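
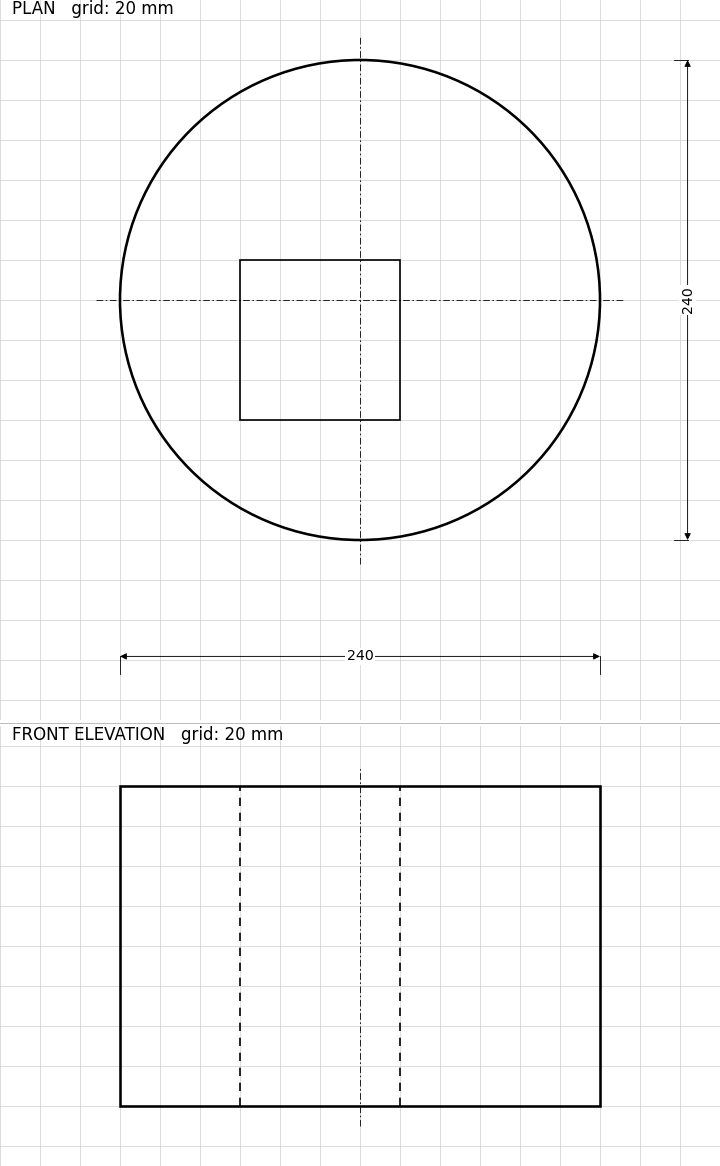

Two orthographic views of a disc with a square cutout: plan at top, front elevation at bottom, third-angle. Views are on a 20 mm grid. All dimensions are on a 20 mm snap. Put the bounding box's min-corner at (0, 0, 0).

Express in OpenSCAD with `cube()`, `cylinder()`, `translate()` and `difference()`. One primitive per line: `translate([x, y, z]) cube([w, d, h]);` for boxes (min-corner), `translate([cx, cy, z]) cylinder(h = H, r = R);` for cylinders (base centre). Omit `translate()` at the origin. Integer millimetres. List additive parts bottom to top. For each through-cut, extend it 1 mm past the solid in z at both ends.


difference() {
  translate([120, 120, 0]) cylinder(h = 160, r = 120);
  translate([60, 60, -1]) cube([80, 80, 162]);
}


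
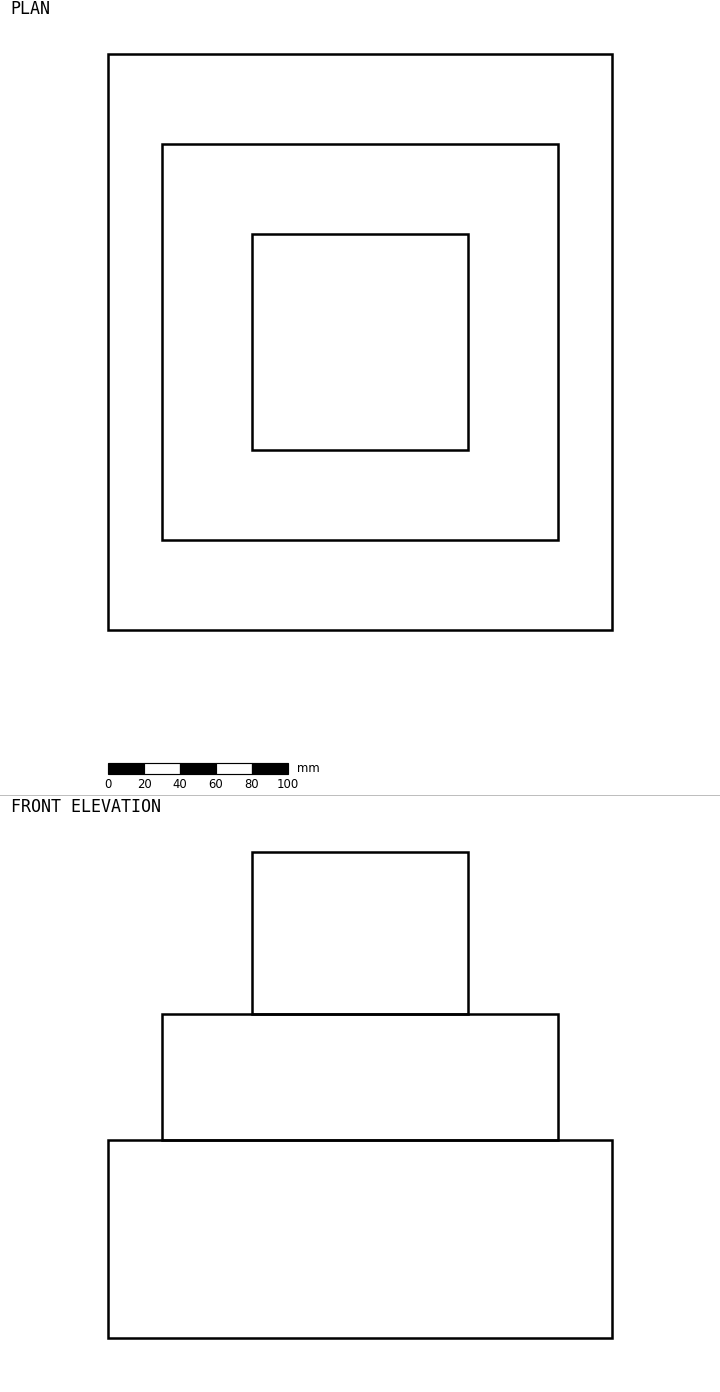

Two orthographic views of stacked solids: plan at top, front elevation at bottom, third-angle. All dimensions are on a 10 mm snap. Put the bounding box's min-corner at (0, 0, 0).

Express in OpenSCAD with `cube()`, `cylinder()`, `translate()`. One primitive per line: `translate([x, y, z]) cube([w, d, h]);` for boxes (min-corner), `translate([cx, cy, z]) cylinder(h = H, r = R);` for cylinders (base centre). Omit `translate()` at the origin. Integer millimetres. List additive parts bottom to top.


cube([280, 320, 110]);
translate([30, 50, 110]) cube([220, 220, 70]);
translate([80, 100, 180]) cube([120, 120, 90]);


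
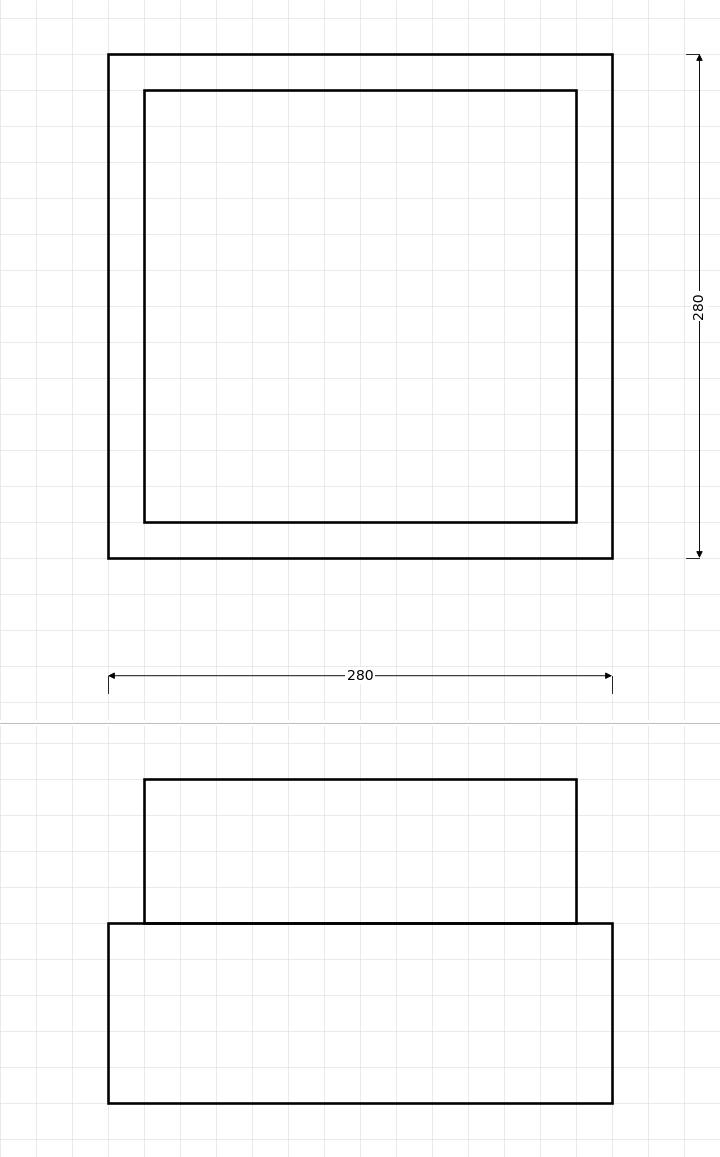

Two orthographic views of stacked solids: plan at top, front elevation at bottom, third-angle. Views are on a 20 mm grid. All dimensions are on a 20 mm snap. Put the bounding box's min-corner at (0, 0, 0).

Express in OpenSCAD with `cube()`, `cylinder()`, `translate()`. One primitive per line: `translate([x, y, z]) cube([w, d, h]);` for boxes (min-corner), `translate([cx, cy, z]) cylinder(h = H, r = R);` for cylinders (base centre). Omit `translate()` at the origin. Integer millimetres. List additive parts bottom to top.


cube([280, 280, 100]);
translate([20, 20, 100]) cube([240, 240, 80]);


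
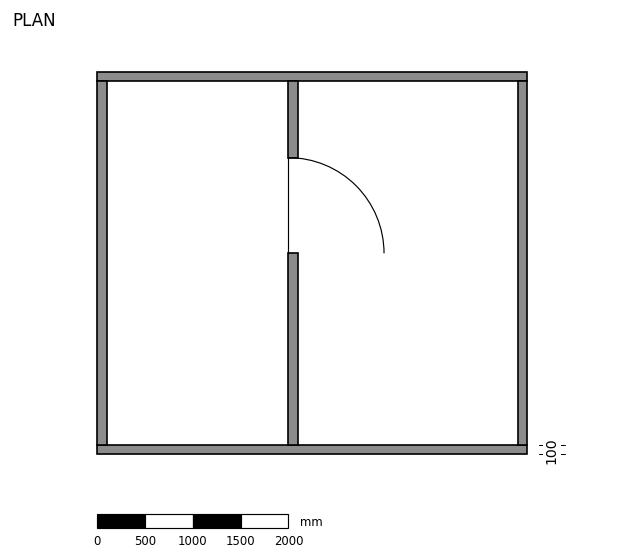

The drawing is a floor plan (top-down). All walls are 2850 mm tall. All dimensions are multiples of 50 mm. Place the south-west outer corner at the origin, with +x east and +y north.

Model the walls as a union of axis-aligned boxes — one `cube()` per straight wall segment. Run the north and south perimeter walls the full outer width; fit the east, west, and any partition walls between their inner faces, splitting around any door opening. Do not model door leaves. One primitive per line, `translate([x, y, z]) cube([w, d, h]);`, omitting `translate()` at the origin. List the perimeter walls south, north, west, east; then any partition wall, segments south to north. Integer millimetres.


cube([4500, 100, 2850]);
translate([0, 3900, 0]) cube([4500, 100, 2850]);
translate([0, 100, 0]) cube([100, 3800, 2850]);
translate([4400, 100, 0]) cube([100, 3800, 2850]);
translate([2000, 100, 0]) cube([100, 2000, 2850]);
translate([2000, 3100, 0]) cube([100, 800, 2850]);


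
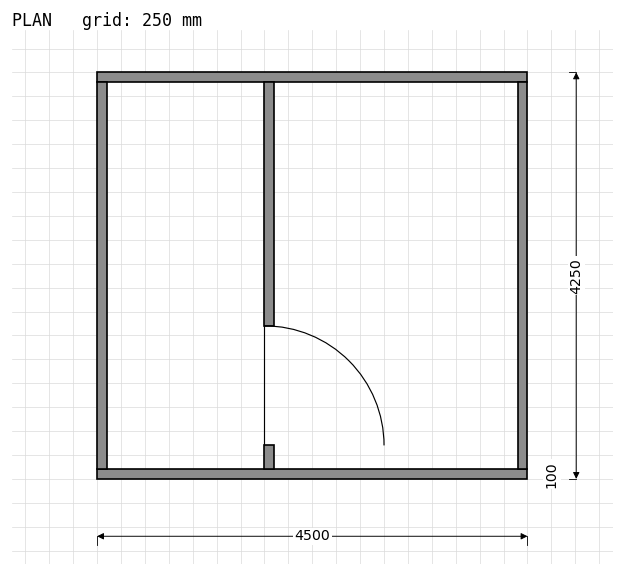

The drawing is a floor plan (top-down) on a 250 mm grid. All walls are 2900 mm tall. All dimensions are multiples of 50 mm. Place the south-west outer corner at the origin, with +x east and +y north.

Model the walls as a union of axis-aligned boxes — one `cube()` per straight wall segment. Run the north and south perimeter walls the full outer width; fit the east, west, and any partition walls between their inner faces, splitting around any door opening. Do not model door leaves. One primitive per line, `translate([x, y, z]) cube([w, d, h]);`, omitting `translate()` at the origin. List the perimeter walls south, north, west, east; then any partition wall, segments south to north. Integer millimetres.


cube([4500, 100, 2900]);
translate([0, 4150, 0]) cube([4500, 100, 2900]);
translate([0, 100, 0]) cube([100, 4050, 2900]);
translate([4400, 100, 0]) cube([100, 4050, 2900]);
translate([1750, 100, 0]) cube([100, 250, 2900]);
translate([1750, 1600, 0]) cube([100, 2550, 2900]);


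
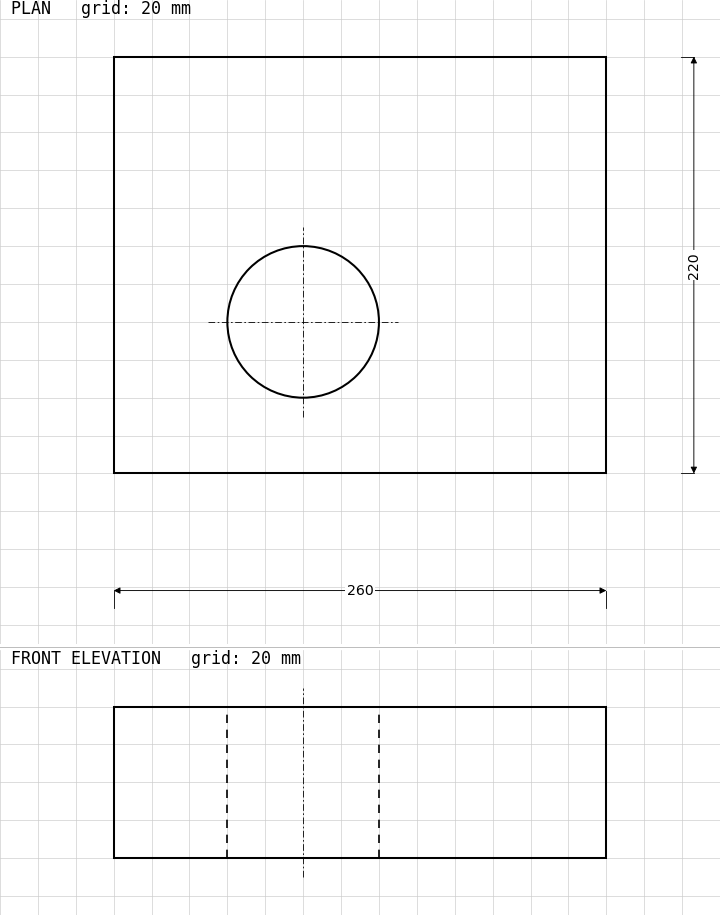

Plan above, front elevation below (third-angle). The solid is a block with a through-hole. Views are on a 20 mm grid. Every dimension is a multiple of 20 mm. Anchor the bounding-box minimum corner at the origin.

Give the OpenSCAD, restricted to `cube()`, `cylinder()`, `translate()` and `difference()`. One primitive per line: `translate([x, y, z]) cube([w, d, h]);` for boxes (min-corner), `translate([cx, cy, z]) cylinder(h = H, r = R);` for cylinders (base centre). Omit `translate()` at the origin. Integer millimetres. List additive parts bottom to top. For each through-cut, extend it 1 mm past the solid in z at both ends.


difference() {
  cube([260, 220, 80]);
  translate([100, 80, -1]) cylinder(h = 82, r = 40);
}


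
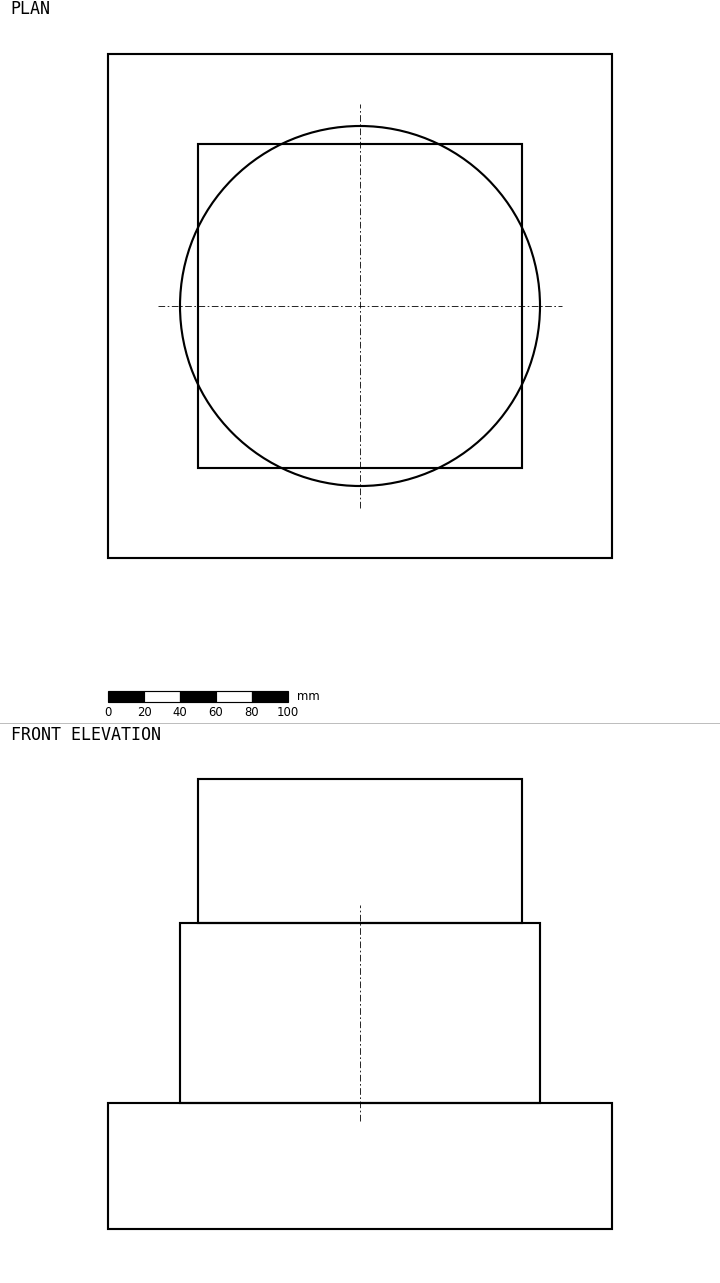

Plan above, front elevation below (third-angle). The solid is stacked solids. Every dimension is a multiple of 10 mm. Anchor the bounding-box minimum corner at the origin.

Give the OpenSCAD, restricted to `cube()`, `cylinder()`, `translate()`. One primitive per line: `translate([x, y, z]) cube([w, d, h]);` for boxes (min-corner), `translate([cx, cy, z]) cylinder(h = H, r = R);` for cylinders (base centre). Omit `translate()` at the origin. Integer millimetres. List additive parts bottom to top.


cube([280, 280, 70]);
translate([140, 140, 70]) cylinder(h = 100, r = 100);
translate([50, 50, 170]) cube([180, 180, 80]);


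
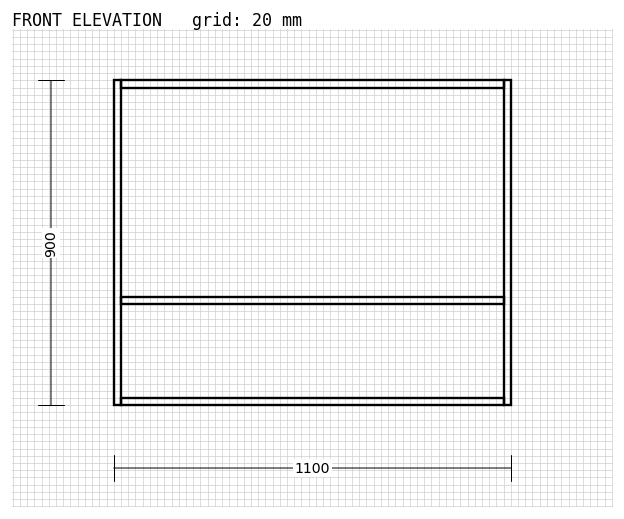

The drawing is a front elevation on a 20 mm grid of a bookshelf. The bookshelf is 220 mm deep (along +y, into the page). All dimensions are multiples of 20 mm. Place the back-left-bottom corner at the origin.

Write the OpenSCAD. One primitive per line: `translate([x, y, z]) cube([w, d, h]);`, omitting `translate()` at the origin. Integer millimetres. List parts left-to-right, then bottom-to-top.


cube([20, 220, 900]);
translate([20, 0, 0]) cube([1060, 220, 20]);
translate([20, 0, 280]) cube([1060, 220, 20]);
translate([20, 0, 880]) cube([1060, 220, 20]);
translate([1080, 0, 0]) cube([20, 220, 900]);


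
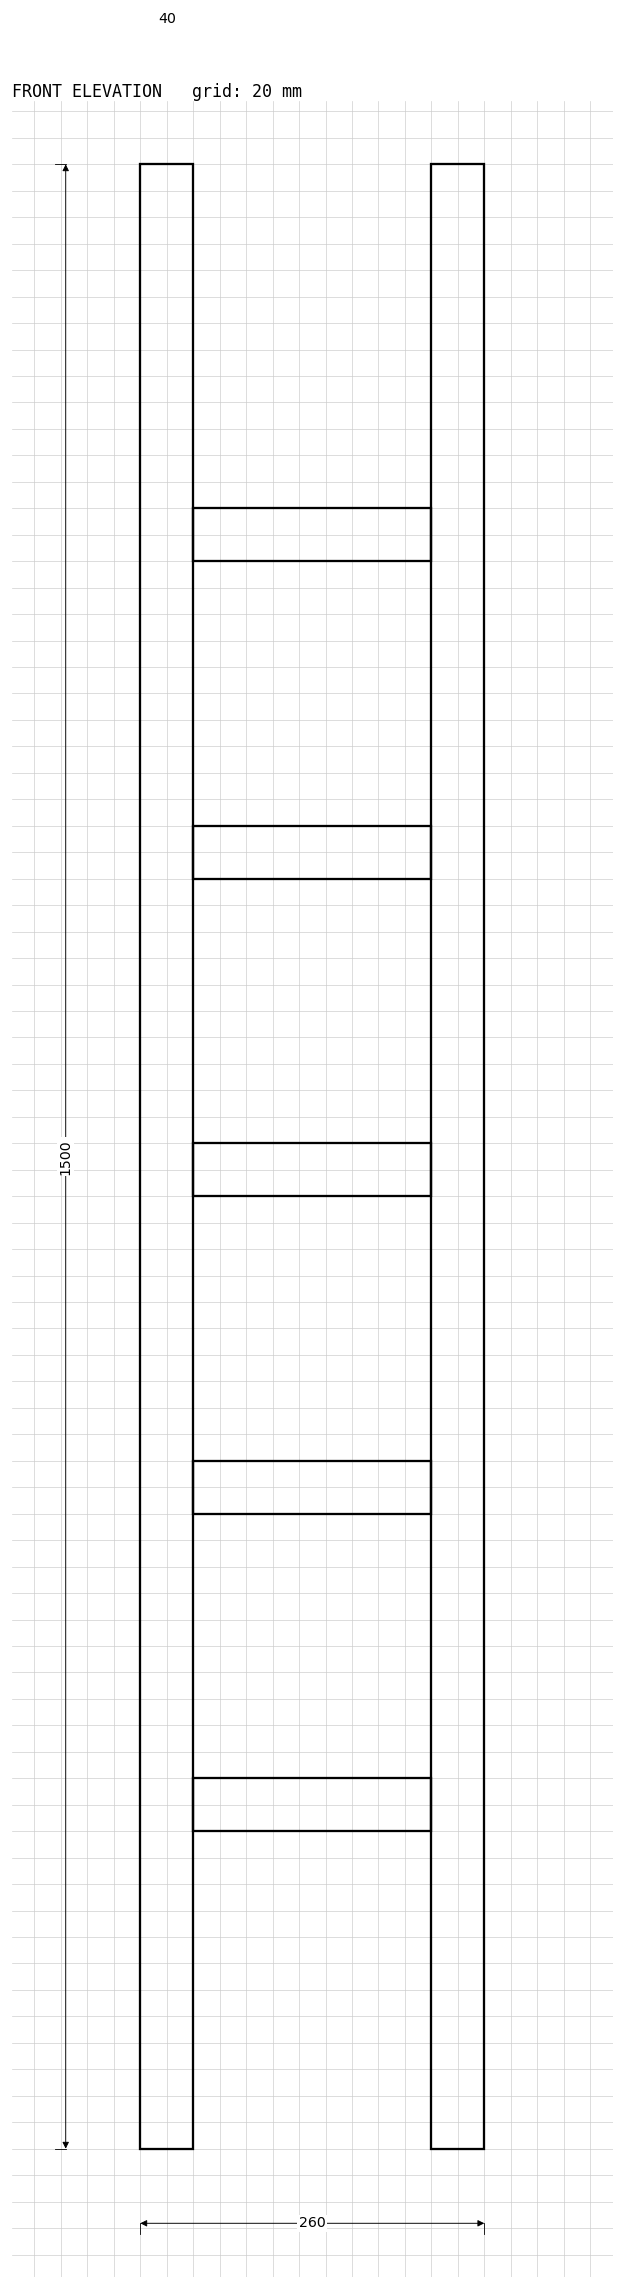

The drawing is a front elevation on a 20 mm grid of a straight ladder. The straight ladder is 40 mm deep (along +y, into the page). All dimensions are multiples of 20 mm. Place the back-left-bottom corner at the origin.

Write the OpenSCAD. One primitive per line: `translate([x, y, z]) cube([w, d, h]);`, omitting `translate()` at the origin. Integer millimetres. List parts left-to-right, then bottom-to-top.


cube([40, 40, 1500]);
translate([40, 0, 240]) cube([180, 40, 40]);
translate([40, 0, 480]) cube([180, 40, 40]);
translate([40, 0, 720]) cube([180, 40, 40]);
translate([40, 0, 960]) cube([180, 40, 40]);
translate([40, 0, 1200]) cube([180, 40, 40]);
translate([220, 0, 0]) cube([40, 40, 1500]);


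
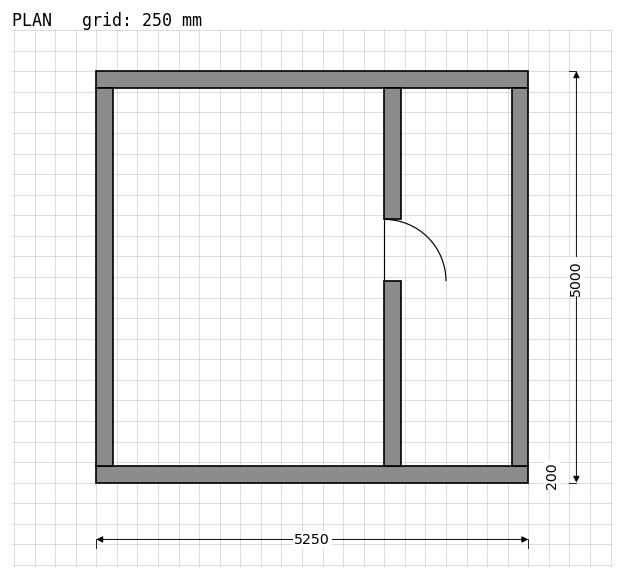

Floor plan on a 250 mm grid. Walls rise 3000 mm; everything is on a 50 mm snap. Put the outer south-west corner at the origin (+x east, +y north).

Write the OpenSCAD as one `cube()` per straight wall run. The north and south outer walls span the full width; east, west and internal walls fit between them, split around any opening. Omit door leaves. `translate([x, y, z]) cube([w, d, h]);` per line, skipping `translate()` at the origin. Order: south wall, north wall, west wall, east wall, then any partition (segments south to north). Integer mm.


cube([5250, 200, 3000]);
translate([0, 4800, 0]) cube([5250, 200, 3000]);
translate([0, 200, 0]) cube([200, 4600, 3000]);
translate([5050, 200, 0]) cube([200, 4600, 3000]);
translate([3500, 200, 0]) cube([200, 2250, 3000]);
translate([3500, 3200, 0]) cube([200, 1600, 3000]);


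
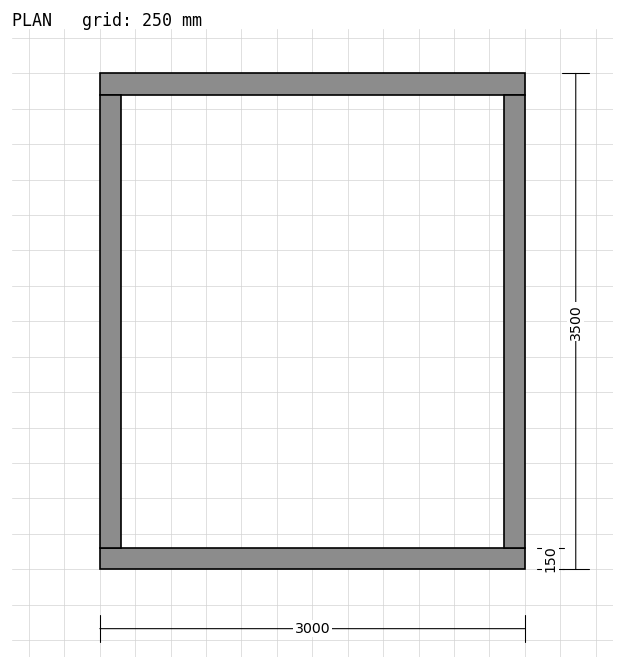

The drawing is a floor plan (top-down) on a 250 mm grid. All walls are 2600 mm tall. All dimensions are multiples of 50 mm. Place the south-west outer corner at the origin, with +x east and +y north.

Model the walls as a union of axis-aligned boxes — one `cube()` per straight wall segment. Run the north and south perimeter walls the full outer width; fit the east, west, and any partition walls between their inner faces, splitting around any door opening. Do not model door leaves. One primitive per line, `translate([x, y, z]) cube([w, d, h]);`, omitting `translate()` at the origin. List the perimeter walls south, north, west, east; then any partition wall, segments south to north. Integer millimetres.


cube([3000, 150, 2600]);
translate([0, 3350, 0]) cube([3000, 150, 2600]);
translate([0, 150, 0]) cube([150, 3200, 2600]);
translate([2850, 150, 0]) cube([150, 3200, 2600]);


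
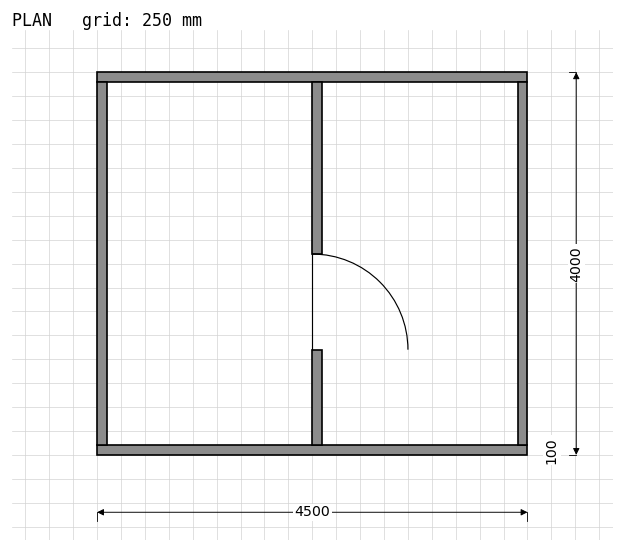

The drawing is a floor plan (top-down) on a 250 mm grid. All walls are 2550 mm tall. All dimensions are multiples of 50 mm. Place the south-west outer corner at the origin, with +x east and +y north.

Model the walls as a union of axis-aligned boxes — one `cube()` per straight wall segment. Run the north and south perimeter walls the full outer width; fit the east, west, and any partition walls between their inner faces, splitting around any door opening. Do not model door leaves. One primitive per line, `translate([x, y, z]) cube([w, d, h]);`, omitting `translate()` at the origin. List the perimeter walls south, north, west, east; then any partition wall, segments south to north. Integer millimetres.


cube([4500, 100, 2550]);
translate([0, 3900, 0]) cube([4500, 100, 2550]);
translate([0, 100, 0]) cube([100, 3800, 2550]);
translate([4400, 100, 0]) cube([100, 3800, 2550]);
translate([2250, 100, 0]) cube([100, 1000, 2550]);
translate([2250, 2100, 0]) cube([100, 1800, 2550]);


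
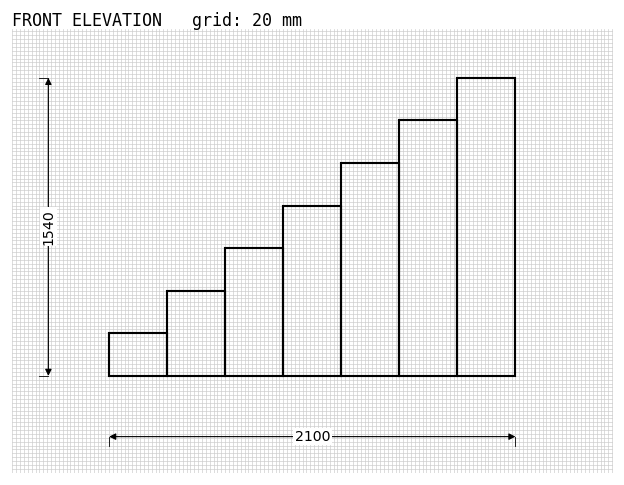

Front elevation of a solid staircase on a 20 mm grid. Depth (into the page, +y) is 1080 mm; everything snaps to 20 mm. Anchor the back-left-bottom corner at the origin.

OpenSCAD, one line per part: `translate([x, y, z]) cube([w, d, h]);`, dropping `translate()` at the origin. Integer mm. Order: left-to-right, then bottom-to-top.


cube([300, 1080, 220]);
translate([300, 0, 0]) cube([300, 1080, 440]);
translate([600, 0, 0]) cube([300, 1080, 660]);
translate([900, 0, 0]) cube([300, 1080, 880]);
translate([1200, 0, 0]) cube([300, 1080, 1100]);
translate([1500, 0, 0]) cube([300, 1080, 1320]);
translate([1800, 0, 0]) cube([300, 1080, 1540]);


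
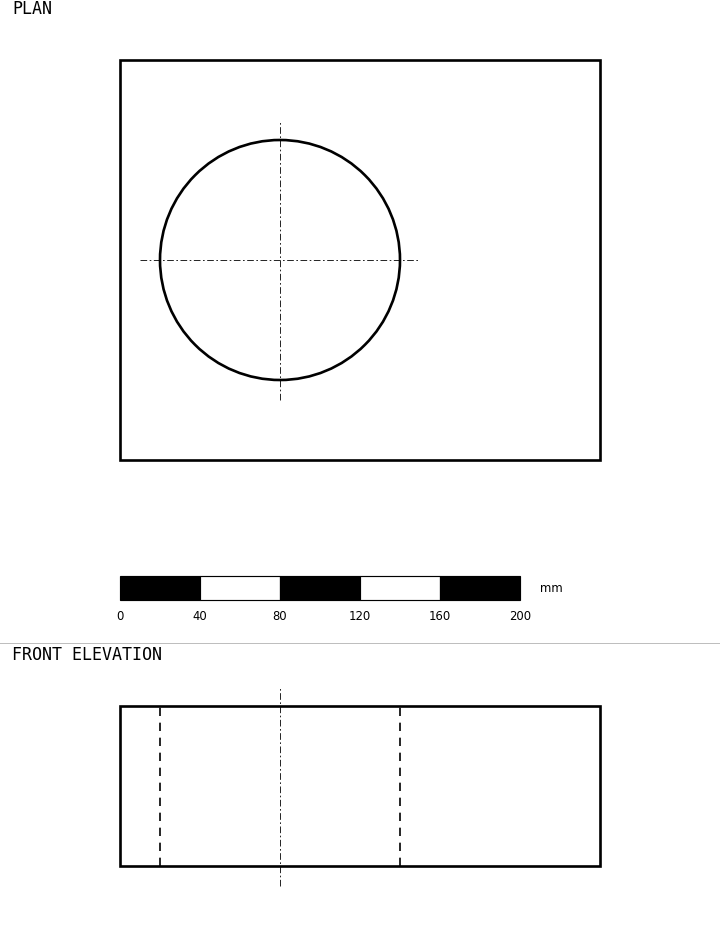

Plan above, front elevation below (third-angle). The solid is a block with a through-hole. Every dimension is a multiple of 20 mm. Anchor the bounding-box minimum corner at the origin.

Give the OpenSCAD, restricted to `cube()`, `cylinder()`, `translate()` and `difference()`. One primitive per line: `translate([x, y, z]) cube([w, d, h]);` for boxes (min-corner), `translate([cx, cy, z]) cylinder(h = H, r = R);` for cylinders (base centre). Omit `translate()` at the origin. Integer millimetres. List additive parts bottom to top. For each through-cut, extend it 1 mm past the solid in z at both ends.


difference() {
  cube([240, 200, 80]);
  translate([80, 100, -1]) cylinder(h = 82, r = 60);
}


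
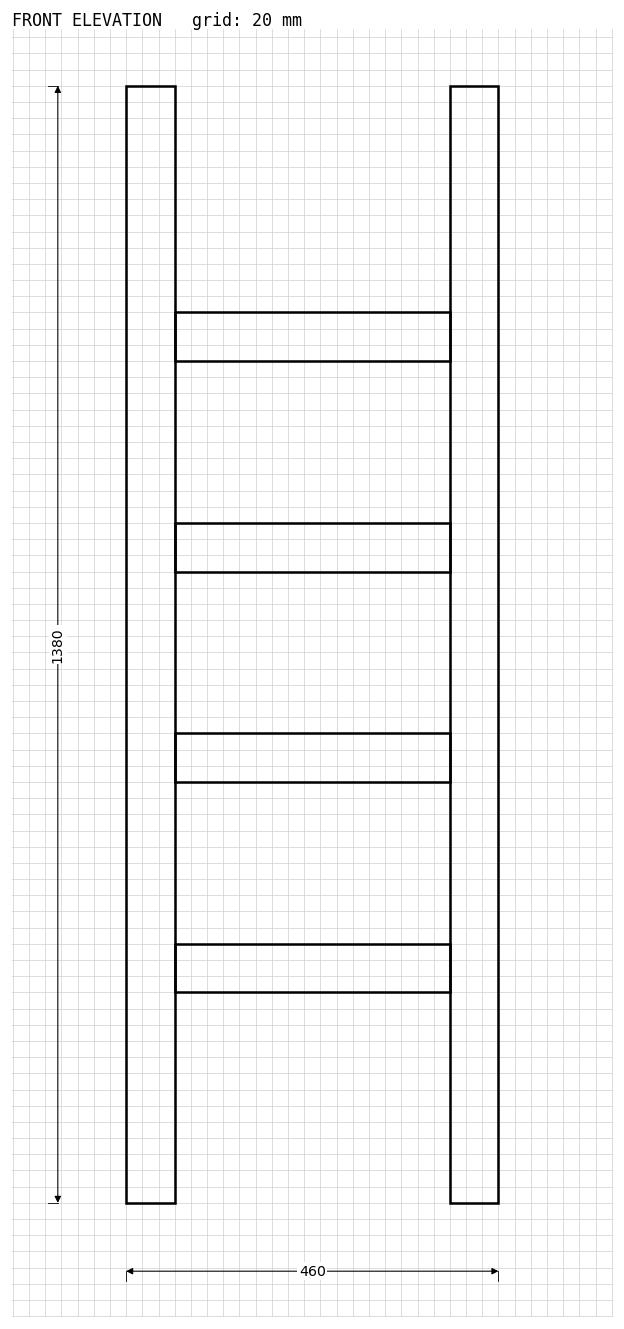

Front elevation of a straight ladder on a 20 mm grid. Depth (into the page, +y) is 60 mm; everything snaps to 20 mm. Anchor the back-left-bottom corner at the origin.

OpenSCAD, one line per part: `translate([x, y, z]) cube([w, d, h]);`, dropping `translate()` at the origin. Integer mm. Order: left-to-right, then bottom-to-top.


cube([60, 60, 1380]);
translate([60, 0, 260]) cube([340, 60, 60]);
translate([60, 0, 520]) cube([340, 60, 60]);
translate([60, 0, 780]) cube([340, 60, 60]);
translate([60, 0, 1040]) cube([340, 60, 60]);
translate([400, 0, 0]) cube([60, 60, 1380]);


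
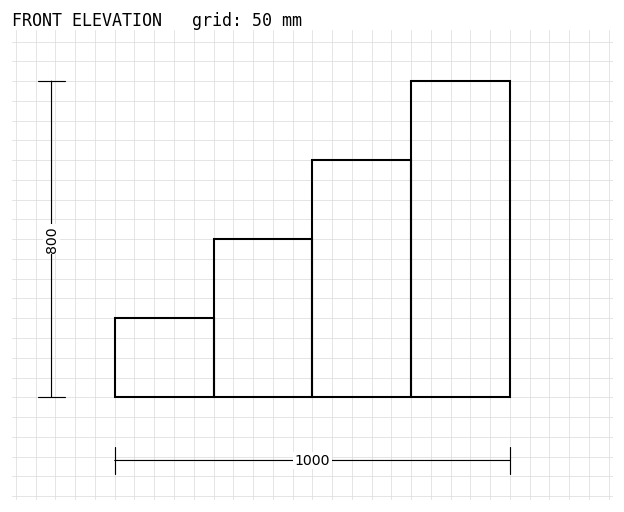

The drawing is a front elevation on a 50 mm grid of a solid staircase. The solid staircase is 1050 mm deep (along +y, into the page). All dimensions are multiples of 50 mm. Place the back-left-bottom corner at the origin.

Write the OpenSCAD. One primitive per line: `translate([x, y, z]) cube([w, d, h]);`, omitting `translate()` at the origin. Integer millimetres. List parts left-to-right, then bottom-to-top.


cube([250, 1050, 200]);
translate([250, 0, 0]) cube([250, 1050, 400]);
translate([500, 0, 0]) cube([250, 1050, 600]);
translate([750, 0, 0]) cube([250, 1050, 800]);


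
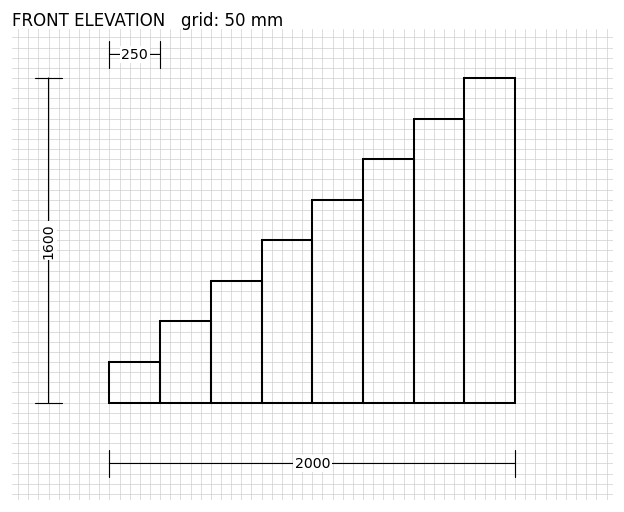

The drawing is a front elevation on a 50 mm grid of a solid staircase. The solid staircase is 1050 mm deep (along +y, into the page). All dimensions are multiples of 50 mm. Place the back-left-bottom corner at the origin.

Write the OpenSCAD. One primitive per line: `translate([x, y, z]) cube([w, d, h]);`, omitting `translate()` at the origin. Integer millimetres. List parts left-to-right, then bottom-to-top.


cube([250, 1050, 200]);
translate([250, 0, 0]) cube([250, 1050, 400]);
translate([500, 0, 0]) cube([250, 1050, 600]);
translate([750, 0, 0]) cube([250, 1050, 800]);
translate([1000, 0, 0]) cube([250, 1050, 1000]);
translate([1250, 0, 0]) cube([250, 1050, 1200]);
translate([1500, 0, 0]) cube([250, 1050, 1400]);
translate([1750, 0, 0]) cube([250, 1050, 1600]);


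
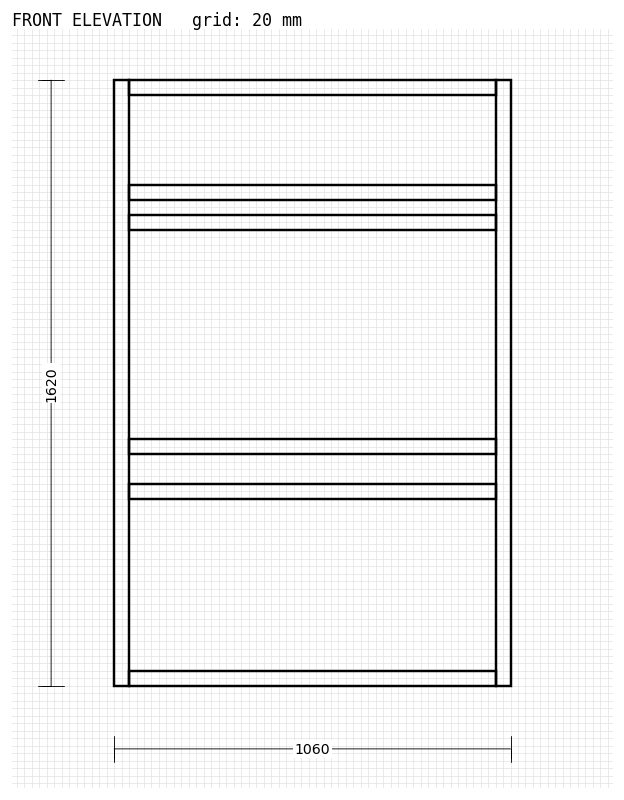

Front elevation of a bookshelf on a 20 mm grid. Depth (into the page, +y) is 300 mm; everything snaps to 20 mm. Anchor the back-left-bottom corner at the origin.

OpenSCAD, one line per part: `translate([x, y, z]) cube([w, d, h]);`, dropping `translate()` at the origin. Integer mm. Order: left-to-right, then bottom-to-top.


cube([40, 300, 1620]);
translate([40, 0, 0]) cube([980, 300, 40]);
translate([40, 0, 500]) cube([980, 300, 40]);
translate([40, 0, 620]) cube([980, 300, 40]);
translate([40, 0, 1220]) cube([980, 300, 40]);
translate([40, 0, 1300]) cube([980, 300, 40]);
translate([40, 0, 1580]) cube([980, 300, 40]);
translate([1020, 0, 0]) cube([40, 300, 1620]);


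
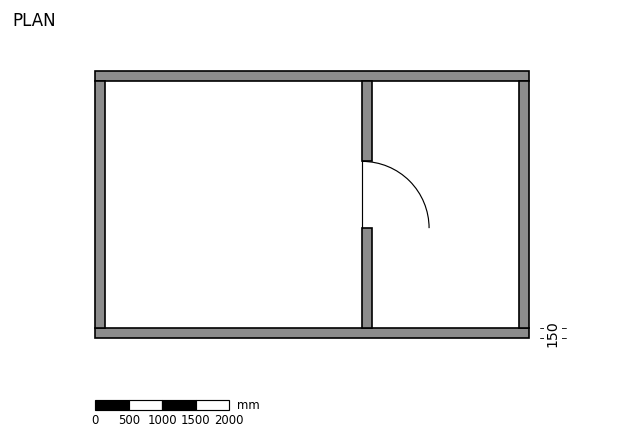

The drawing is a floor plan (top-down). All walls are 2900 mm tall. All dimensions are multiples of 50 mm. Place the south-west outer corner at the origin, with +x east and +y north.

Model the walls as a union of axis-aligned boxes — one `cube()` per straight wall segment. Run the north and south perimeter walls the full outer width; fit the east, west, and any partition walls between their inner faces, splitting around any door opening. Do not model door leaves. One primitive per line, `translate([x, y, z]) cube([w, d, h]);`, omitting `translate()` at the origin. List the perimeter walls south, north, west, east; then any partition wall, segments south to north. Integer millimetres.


cube([6500, 150, 2900]);
translate([0, 3850, 0]) cube([6500, 150, 2900]);
translate([0, 150, 0]) cube([150, 3700, 2900]);
translate([6350, 150, 0]) cube([150, 3700, 2900]);
translate([4000, 150, 0]) cube([150, 1500, 2900]);
translate([4000, 2650, 0]) cube([150, 1200, 2900]);


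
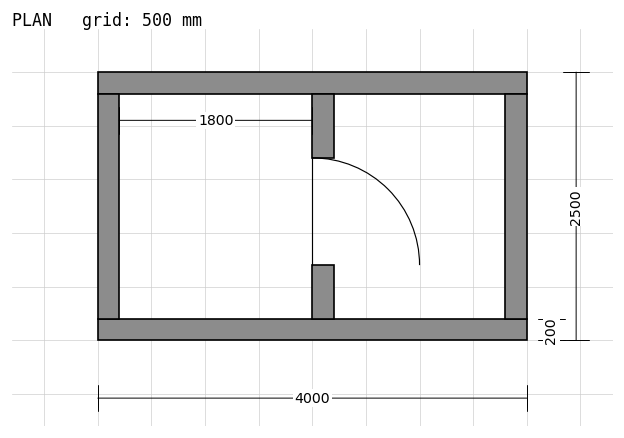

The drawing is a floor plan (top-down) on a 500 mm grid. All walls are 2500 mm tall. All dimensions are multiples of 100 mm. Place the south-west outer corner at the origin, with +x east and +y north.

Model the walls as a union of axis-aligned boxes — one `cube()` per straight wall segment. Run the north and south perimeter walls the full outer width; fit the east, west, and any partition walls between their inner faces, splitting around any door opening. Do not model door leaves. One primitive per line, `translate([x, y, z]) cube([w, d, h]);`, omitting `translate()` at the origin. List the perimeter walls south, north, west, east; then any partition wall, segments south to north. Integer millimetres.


cube([4000, 200, 2500]);
translate([0, 2300, 0]) cube([4000, 200, 2500]);
translate([0, 200, 0]) cube([200, 2100, 2500]);
translate([3800, 200, 0]) cube([200, 2100, 2500]);
translate([2000, 200, 0]) cube([200, 500, 2500]);
translate([2000, 1700, 0]) cube([200, 600, 2500]);


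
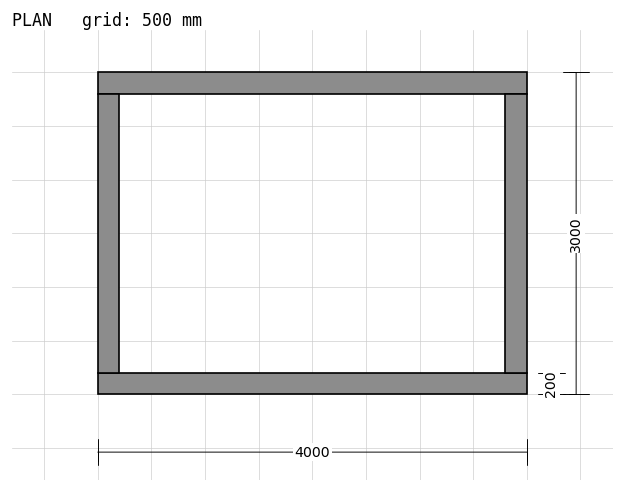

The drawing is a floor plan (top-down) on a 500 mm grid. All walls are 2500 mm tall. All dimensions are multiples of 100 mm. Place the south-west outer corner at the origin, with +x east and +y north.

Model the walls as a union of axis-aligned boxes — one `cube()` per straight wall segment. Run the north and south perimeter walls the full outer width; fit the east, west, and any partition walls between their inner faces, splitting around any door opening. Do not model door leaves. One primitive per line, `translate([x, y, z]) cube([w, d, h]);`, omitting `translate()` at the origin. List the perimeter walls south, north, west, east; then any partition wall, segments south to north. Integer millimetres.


cube([4000, 200, 2500]);
translate([0, 2800, 0]) cube([4000, 200, 2500]);
translate([0, 200, 0]) cube([200, 2600, 2500]);
translate([3800, 200, 0]) cube([200, 2600, 2500]);


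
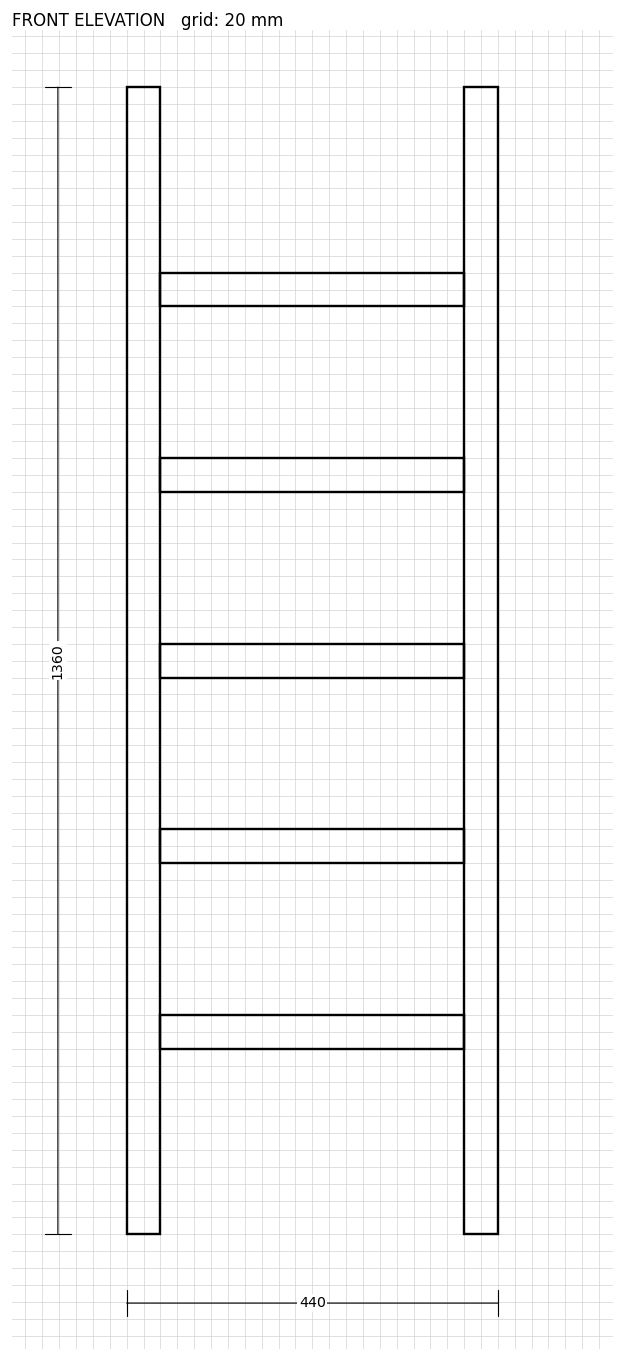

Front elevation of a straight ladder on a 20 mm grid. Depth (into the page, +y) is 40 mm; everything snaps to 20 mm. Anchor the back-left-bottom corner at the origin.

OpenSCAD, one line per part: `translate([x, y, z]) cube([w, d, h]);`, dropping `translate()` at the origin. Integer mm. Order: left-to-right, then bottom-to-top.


cube([40, 40, 1360]);
translate([40, 0, 220]) cube([360, 40, 40]);
translate([40, 0, 440]) cube([360, 40, 40]);
translate([40, 0, 660]) cube([360, 40, 40]);
translate([40, 0, 880]) cube([360, 40, 40]);
translate([40, 0, 1100]) cube([360, 40, 40]);
translate([400, 0, 0]) cube([40, 40, 1360]);


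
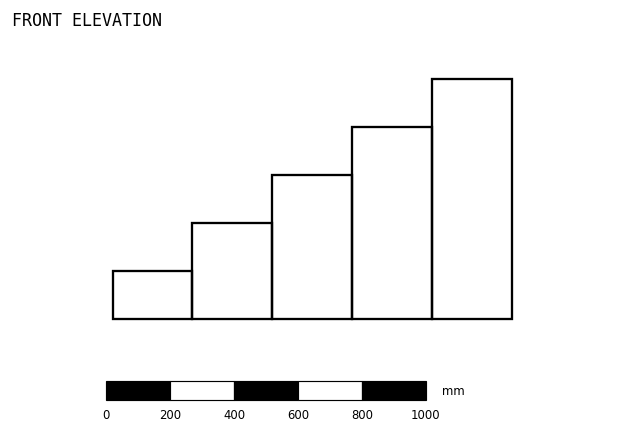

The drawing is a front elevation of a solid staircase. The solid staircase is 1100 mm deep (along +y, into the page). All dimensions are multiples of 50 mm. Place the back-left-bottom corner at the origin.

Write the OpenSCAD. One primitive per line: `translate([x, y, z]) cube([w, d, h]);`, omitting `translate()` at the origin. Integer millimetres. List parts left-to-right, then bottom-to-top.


cube([250, 1100, 150]);
translate([250, 0, 0]) cube([250, 1100, 300]);
translate([500, 0, 0]) cube([250, 1100, 450]);
translate([750, 0, 0]) cube([250, 1100, 600]);
translate([1000, 0, 0]) cube([250, 1100, 750]);


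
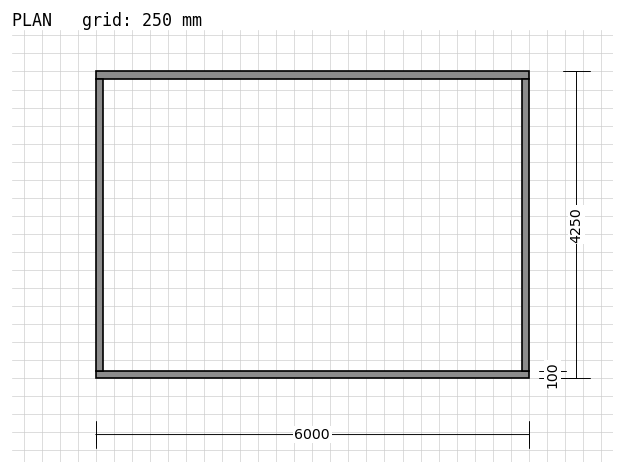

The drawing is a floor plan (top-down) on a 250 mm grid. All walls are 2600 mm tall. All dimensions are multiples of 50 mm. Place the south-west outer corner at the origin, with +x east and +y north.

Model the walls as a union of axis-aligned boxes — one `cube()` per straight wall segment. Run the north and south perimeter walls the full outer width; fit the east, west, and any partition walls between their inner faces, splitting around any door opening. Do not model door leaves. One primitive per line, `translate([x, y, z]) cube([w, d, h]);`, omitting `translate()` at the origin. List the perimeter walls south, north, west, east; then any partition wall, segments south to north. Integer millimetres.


cube([6000, 100, 2600]);
translate([0, 4150, 0]) cube([6000, 100, 2600]);
translate([0, 100, 0]) cube([100, 4050, 2600]);
translate([5900, 100, 0]) cube([100, 4050, 2600]);


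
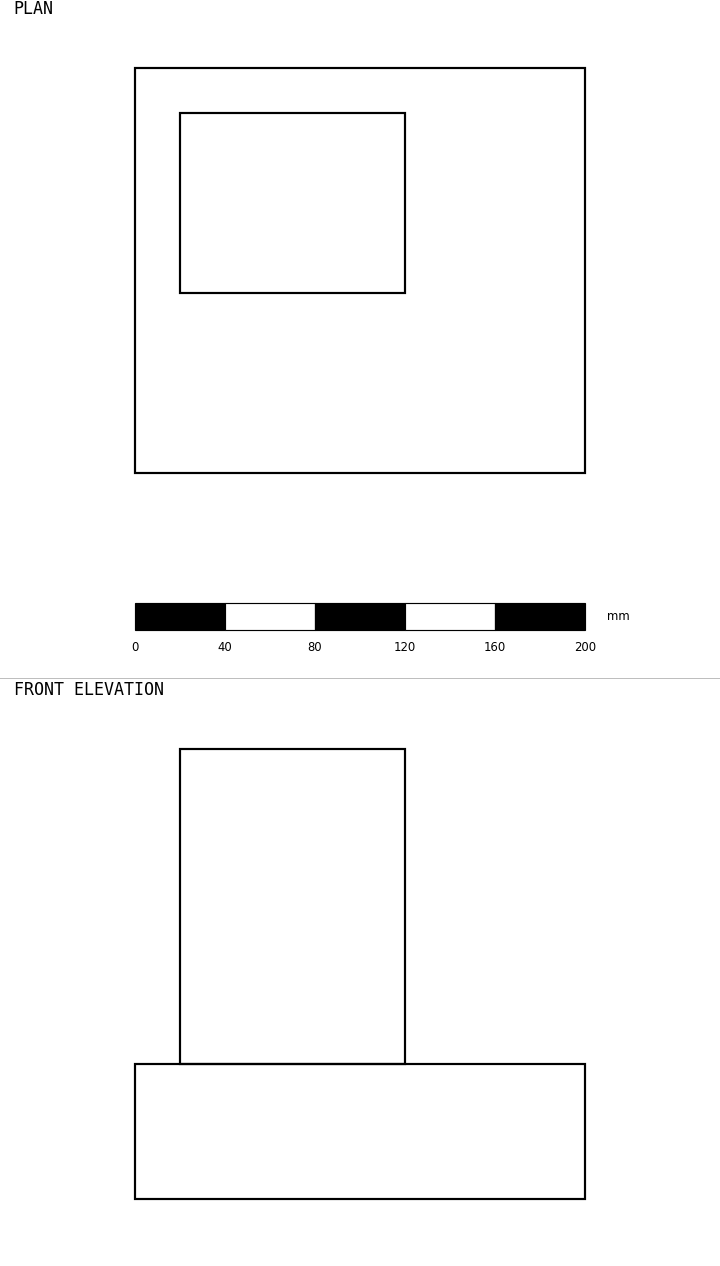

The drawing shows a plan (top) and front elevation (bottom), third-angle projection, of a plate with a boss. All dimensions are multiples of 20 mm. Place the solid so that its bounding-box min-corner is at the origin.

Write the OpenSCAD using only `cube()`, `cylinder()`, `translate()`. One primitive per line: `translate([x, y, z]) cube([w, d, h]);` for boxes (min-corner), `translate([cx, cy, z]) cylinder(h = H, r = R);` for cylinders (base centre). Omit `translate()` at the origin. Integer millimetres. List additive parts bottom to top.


cube([200, 180, 60]);
translate([20, 80, 60]) cube([100, 80, 140]);


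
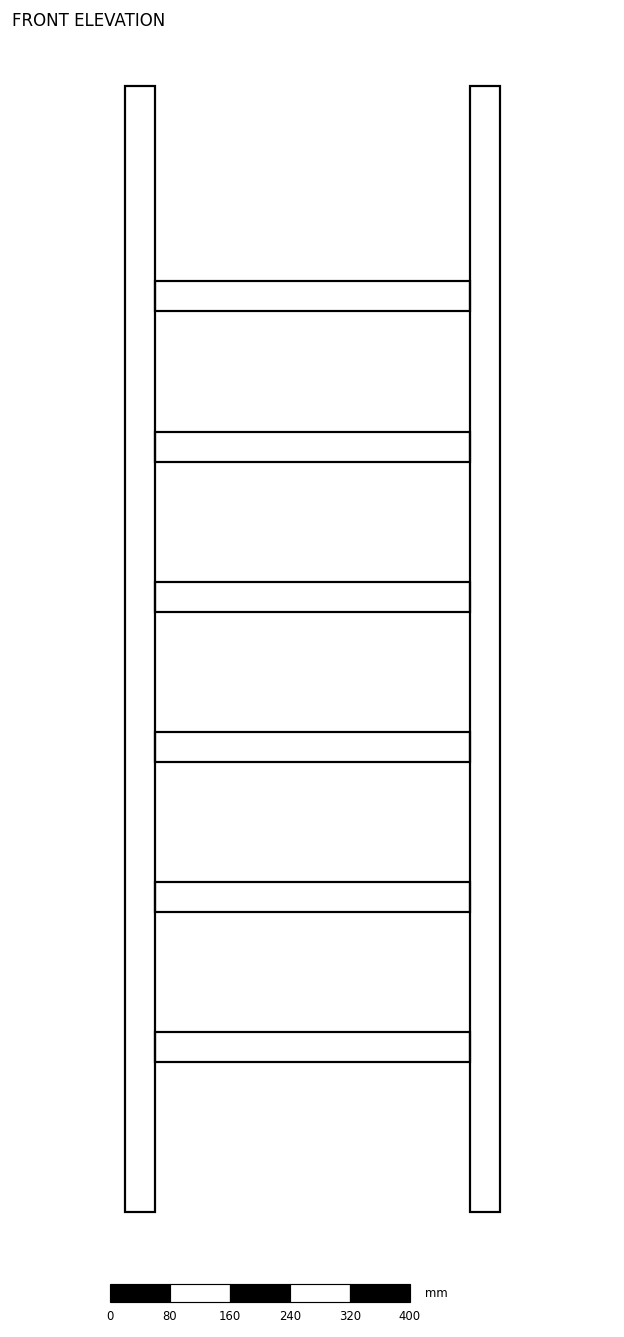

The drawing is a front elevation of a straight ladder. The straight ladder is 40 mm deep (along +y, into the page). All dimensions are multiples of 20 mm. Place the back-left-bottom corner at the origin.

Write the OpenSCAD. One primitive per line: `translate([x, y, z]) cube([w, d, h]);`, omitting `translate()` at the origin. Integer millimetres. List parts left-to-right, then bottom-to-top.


cube([40, 40, 1500]);
translate([40, 0, 200]) cube([420, 40, 40]);
translate([40, 0, 400]) cube([420, 40, 40]);
translate([40, 0, 600]) cube([420, 40, 40]);
translate([40, 0, 800]) cube([420, 40, 40]);
translate([40, 0, 1000]) cube([420, 40, 40]);
translate([40, 0, 1200]) cube([420, 40, 40]);
translate([460, 0, 0]) cube([40, 40, 1500]);


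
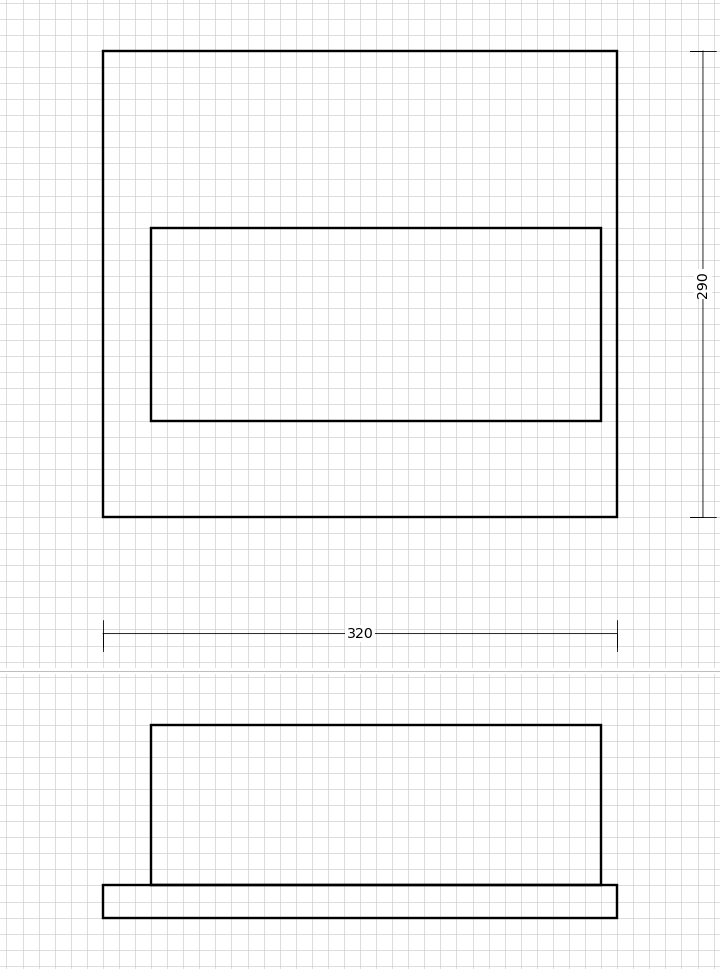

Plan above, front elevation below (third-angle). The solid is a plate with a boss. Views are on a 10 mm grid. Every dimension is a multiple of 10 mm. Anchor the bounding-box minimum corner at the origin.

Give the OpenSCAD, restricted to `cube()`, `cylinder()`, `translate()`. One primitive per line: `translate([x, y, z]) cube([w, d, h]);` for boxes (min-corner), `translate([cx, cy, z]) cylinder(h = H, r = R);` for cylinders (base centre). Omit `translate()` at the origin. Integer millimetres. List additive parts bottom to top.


cube([320, 290, 20]);
translate([30, 60, 20]) cube([280, 120, 100]);


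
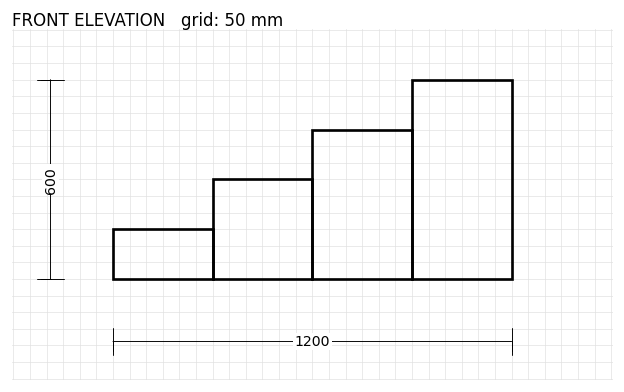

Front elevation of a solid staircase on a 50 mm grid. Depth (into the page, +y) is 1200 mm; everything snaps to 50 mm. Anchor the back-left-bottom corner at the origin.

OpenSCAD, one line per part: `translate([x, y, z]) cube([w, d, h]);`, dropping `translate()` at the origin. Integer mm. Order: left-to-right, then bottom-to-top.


cube([300, 1200, 150]);
translate([300, 0, 0]) cube([300, 1200, 300]);
translate([600, 0, 0]) cube([300, 1200, 450]);
translate([900, 0, 0]) cube([300, 1200, 600]);


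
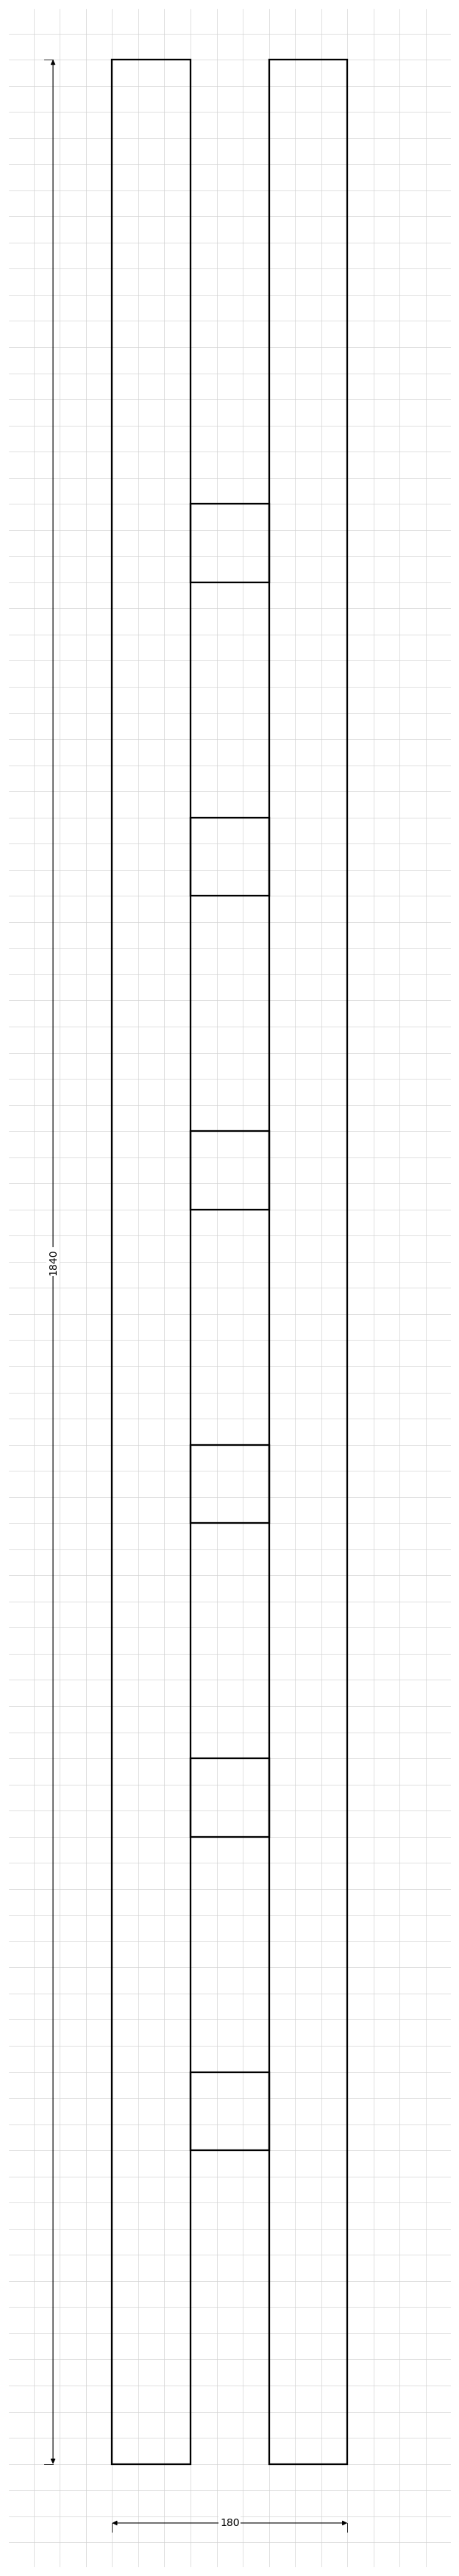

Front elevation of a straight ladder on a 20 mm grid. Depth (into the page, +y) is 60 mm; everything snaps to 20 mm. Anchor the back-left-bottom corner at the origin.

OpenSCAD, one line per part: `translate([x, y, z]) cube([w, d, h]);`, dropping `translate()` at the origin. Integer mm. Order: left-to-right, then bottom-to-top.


cube([60, 60, 1840]);
translate([60, 0, 240]) cube([60, 60, 60]);
translate([60, 0, 480]) cube([60, 60, 60]);
translate([60, 0, 720]) cube([60, 60, 60]);
translate([60, 0, 960]) cube([60, 60, 60]);
translate([60, 0, 1200]) cube([60, 60, 60]);
translate([60, 0, 1440]) cube([60, 60, 60]);
translate([120, 0, 0]) cube([60, 60, 1840]);


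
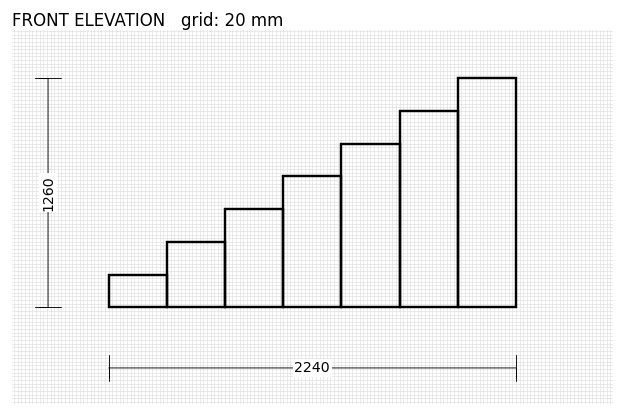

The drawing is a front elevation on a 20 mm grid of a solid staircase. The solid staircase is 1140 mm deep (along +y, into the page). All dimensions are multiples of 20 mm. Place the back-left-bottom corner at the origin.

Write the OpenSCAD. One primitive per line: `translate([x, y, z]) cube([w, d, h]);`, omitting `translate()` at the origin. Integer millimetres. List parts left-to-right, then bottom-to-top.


cube([320, 1140, 180]);
translate([320, 0, 0]) cube([320, 1140, 360]);
translate([640, 0, 0]) cube([320, 1140, 540]);
translate([960, 0, 0]) cube([320, 1140, 720]);
translate([1280, 0, 0]) cube([320, 1140, 900]);
translate([1600, 0, 0]) cube([320, 1140, 1080]);
translate([1920, 0, 0]) cube([320, 1140, 1260]);


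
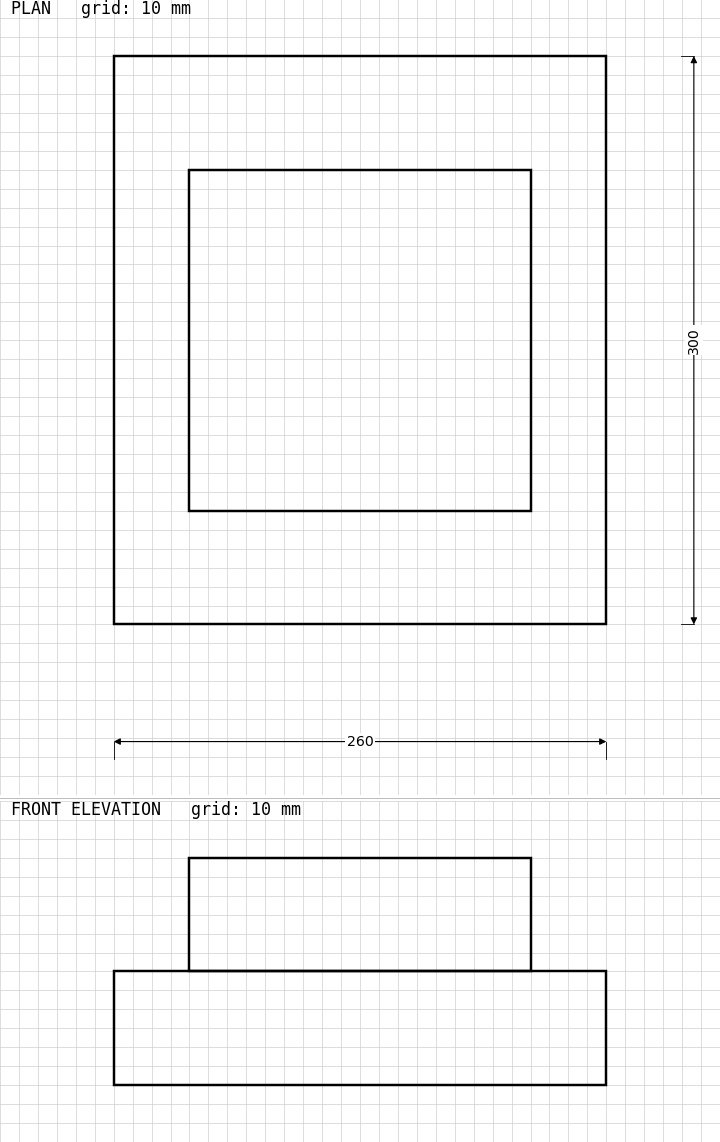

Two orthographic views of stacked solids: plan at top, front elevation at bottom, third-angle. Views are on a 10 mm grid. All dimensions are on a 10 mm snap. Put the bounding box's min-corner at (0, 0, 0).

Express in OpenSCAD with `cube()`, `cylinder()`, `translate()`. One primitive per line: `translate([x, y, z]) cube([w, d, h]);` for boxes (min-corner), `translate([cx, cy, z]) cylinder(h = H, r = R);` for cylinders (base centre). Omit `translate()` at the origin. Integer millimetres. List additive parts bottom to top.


cube([260, 300, 60]);
translate([40, 60, 60]) cube([180, 180, 60]);


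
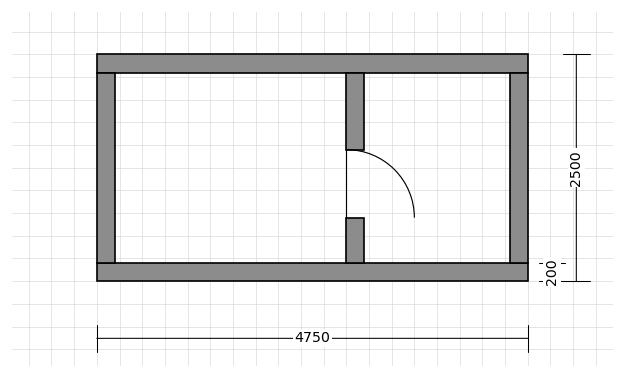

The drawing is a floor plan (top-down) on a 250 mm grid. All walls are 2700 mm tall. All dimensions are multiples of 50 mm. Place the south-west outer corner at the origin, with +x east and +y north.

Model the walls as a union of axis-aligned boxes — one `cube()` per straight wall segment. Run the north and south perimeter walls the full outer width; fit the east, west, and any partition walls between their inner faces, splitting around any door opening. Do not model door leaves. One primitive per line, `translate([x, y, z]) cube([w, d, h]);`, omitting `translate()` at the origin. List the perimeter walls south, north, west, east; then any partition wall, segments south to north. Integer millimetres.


cube([4750, 200, 2700]);
translate([0, 2300, 0]) cube([4750, 200, 2700]);
translate([0, 200, 0]) cube([200, 2100, 2700]);
translate([4550, 200, 0]) cube([200, 2100, 2700]);
translate([2750, 200, 0]) cube([200, 500, 2700]);
translate([2750, 1450, 0]) cube([200, 850, 2700]);


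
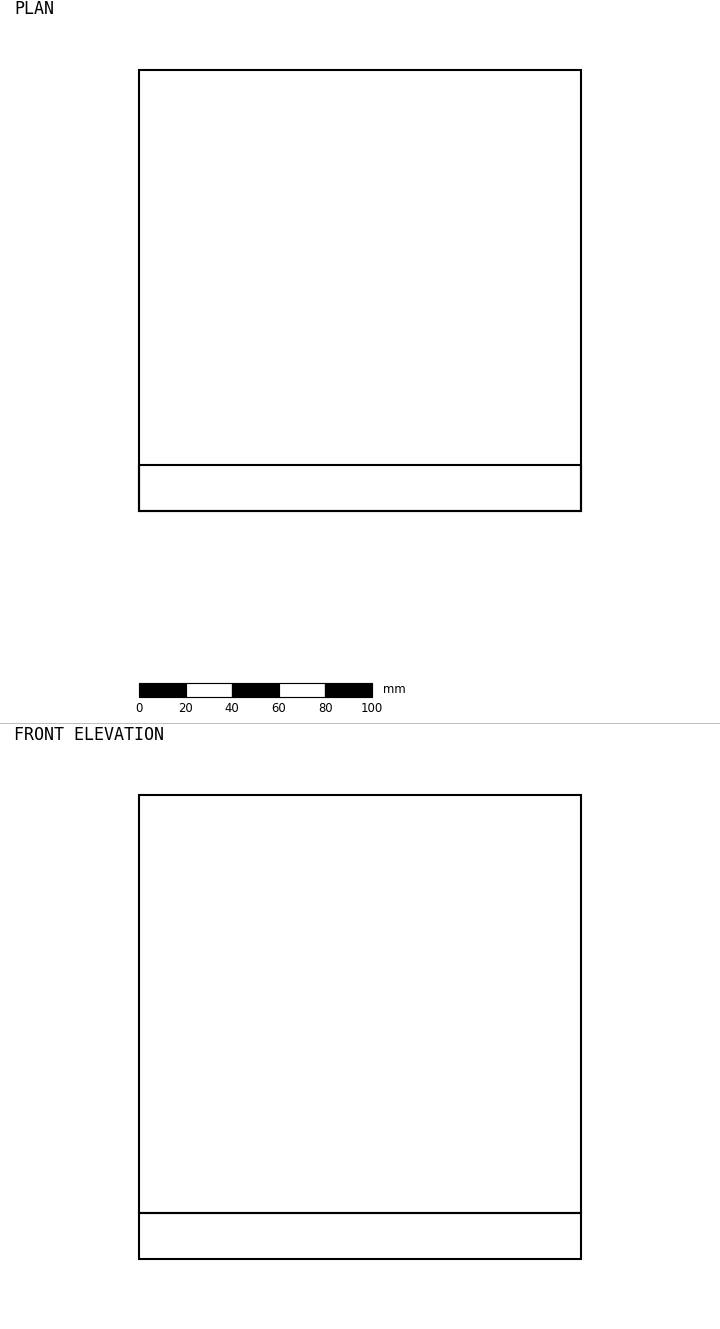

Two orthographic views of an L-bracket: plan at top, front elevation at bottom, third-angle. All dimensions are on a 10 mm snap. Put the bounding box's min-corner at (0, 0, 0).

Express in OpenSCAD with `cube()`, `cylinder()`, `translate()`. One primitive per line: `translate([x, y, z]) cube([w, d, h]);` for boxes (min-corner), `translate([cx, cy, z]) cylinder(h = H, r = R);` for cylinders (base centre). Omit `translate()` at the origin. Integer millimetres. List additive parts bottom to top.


cube([190, 190, 20]);
translate([0, 0, 20]) cube([190, 20, 180]);


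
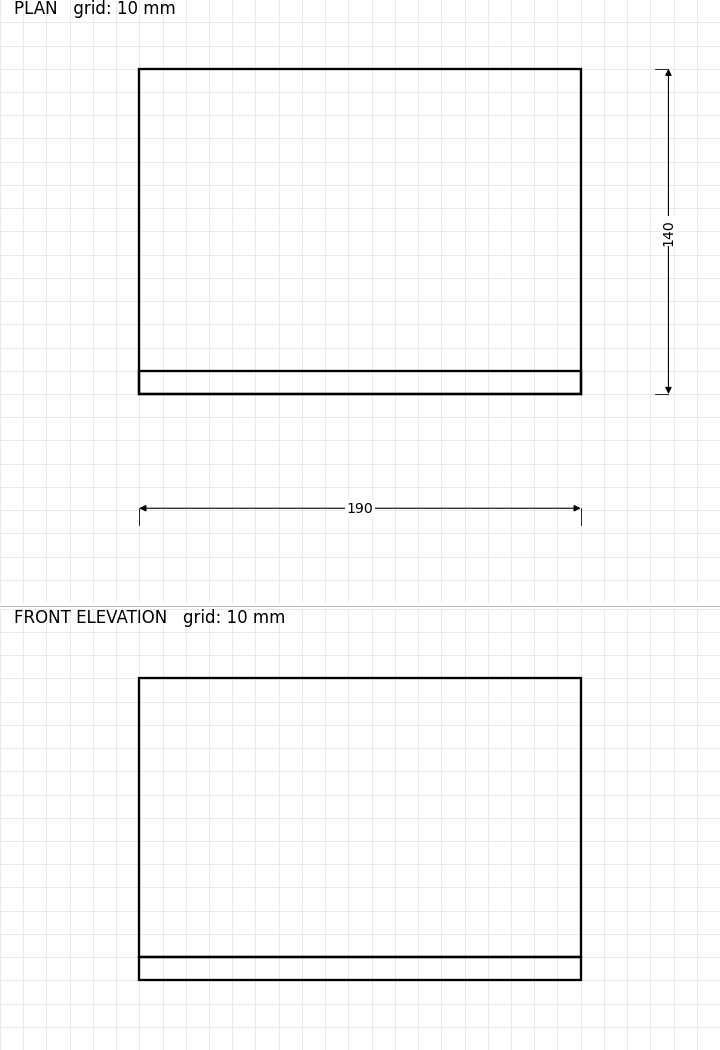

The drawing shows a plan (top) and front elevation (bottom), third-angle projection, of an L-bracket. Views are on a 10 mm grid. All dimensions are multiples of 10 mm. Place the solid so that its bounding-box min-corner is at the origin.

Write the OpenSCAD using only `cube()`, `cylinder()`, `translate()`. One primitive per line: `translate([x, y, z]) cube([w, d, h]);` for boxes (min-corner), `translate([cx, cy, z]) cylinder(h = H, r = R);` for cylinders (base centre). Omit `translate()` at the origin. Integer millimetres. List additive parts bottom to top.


cube([190, 140, 10]);
translate([0, 0, 10]) cube([190, 10, 120]);


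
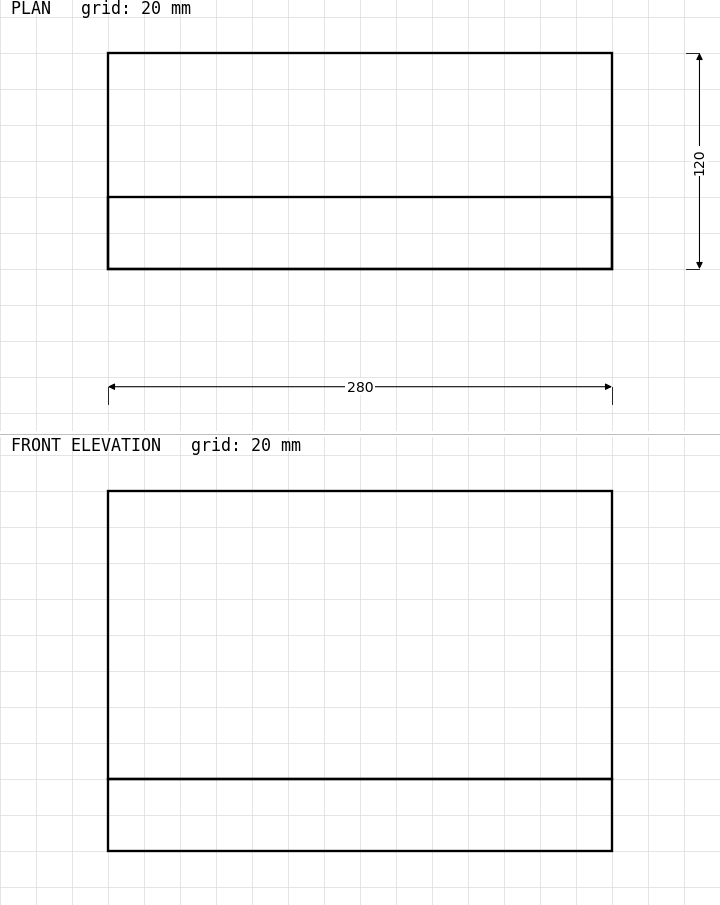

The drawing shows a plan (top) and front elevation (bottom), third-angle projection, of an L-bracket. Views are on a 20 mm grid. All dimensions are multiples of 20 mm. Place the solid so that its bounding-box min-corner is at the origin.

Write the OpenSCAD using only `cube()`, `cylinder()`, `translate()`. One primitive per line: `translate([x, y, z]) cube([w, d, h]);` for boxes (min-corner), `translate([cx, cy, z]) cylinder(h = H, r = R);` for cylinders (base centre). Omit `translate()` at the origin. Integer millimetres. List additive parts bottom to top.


cube([280, 120, 40]);
translate([0, 0, 40]) cube([280, 40, 160]);


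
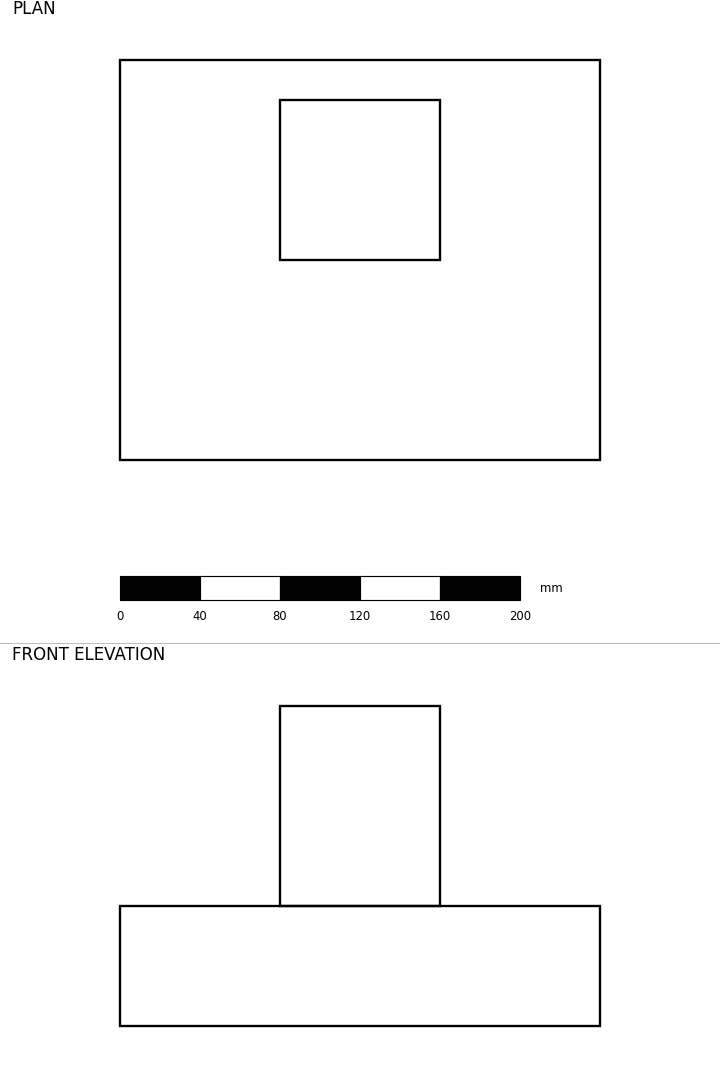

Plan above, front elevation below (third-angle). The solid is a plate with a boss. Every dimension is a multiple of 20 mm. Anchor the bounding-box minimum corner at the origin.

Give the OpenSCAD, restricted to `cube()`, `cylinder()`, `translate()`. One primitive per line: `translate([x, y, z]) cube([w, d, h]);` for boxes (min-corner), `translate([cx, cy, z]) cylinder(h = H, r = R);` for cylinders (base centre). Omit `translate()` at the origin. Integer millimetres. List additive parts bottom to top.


cube([240, 200, 60]);
translate([80, 100, 60]) cube([80, 80, 100]);
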